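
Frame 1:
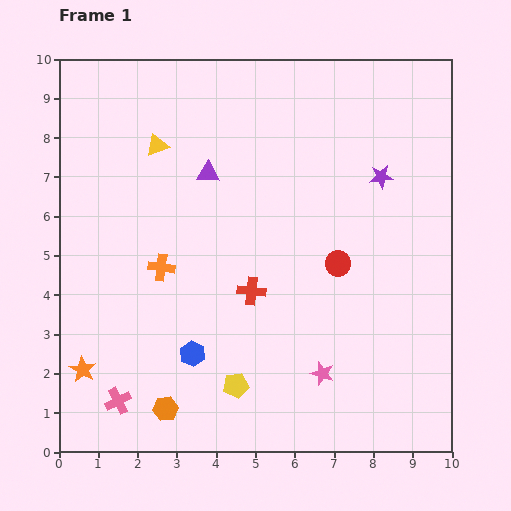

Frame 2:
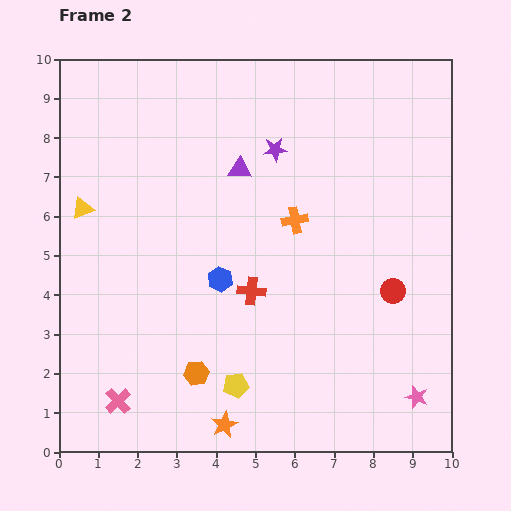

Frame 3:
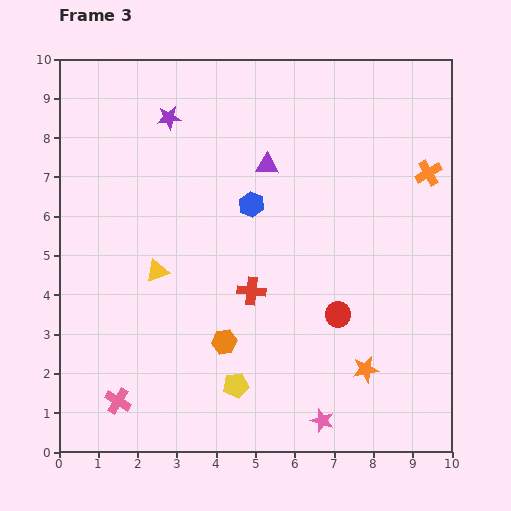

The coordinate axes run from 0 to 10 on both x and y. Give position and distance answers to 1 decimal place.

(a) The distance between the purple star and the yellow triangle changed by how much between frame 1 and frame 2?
-0.7

Distance in frame 1: 5.8. Distance in frame 2: 5.1.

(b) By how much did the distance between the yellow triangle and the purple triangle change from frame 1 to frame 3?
+2.4

Distance in frame 1: 1.5. Distance in frame 3: 3.9.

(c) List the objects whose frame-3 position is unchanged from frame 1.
the red cross, the yellow pentagon, the pink cross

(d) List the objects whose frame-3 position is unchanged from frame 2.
the red cross, the yellow pentagon, the pink cross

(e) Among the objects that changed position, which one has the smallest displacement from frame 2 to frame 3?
the purple triangle

(moved 0.7)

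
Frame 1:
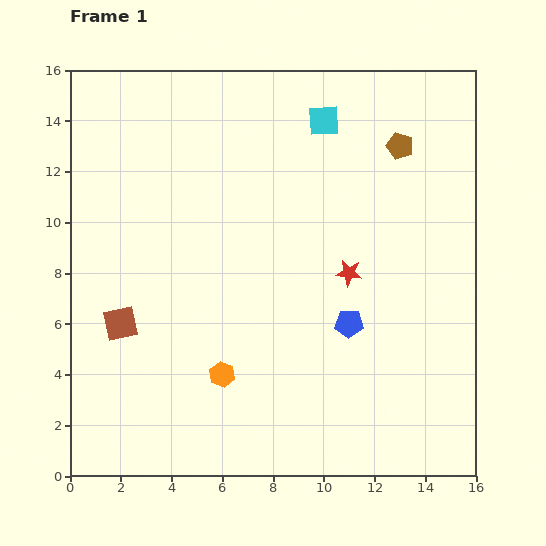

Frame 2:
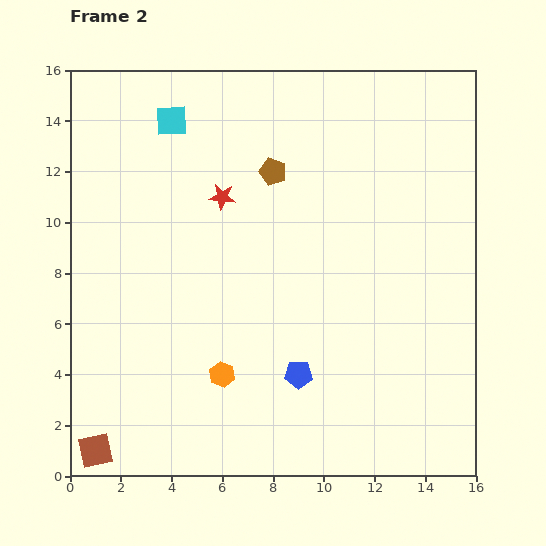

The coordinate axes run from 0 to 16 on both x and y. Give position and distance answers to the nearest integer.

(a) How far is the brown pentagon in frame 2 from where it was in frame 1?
5

The brown pentagon moved from (13, 13) to (8, 12), a distance of √(5² + 1²) ≈ 5.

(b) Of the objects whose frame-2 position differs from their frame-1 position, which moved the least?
the blue pentagon

(moved 3)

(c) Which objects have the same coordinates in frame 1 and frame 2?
the orange hexagon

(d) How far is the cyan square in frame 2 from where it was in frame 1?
6

The cyan square moved from (10, 14) to (4, 14), a distance of √(6² + 0²) ≈ 6.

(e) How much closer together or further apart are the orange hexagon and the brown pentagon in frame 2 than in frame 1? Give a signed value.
-3

Distance in frame 1: 11. Distance in frame 2: 8.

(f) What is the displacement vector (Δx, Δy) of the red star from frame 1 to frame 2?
(-5, 3)

The red star was at (11, 8) in frame 1 and (6, 11) in frame 2.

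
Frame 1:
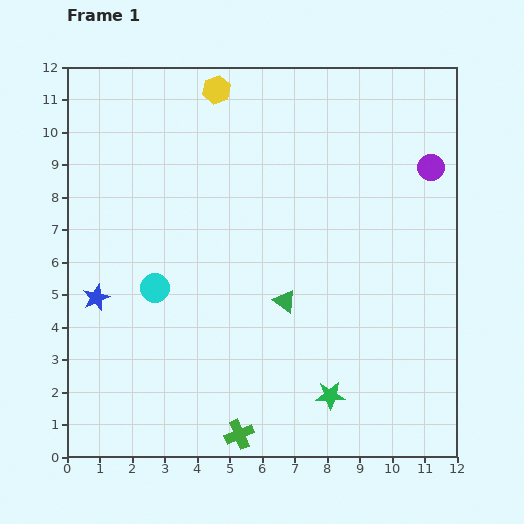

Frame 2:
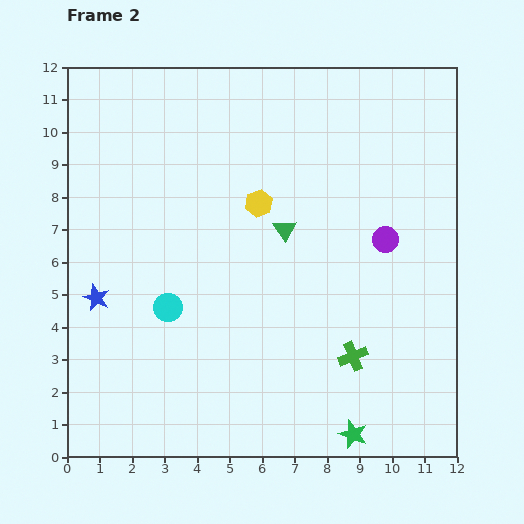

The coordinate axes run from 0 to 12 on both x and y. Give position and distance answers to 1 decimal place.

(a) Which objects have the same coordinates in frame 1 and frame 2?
the blue star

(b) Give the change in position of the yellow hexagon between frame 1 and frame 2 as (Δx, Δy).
(1.3, -3.5)

The yellow hexagon was at (4.6, 11.3) in frame 1 and (5.9, 7.8) in frame 2.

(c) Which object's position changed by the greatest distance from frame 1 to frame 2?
the green cross

(moved 4.2; next 3.7)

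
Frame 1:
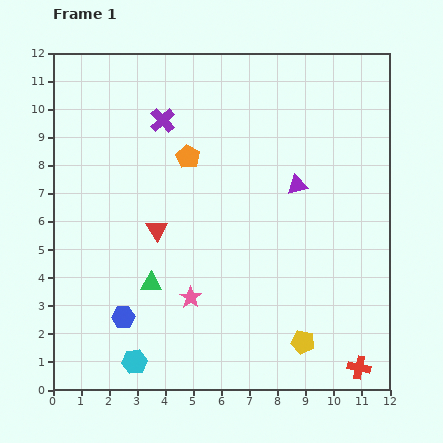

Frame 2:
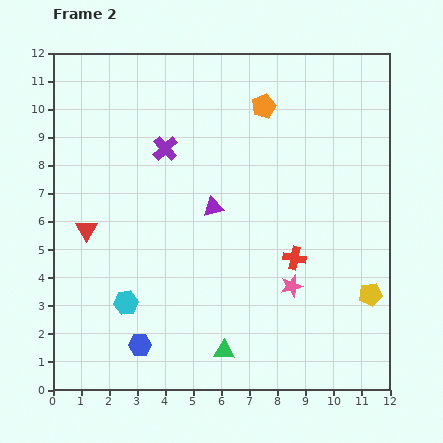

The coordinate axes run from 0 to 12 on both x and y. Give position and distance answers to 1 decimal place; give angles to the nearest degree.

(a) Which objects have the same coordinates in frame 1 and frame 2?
none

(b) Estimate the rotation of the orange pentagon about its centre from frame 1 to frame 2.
17° clockwise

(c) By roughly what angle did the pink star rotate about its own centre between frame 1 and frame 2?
22° clockwise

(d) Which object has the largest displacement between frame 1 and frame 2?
the red cross

(moved 4.5; next 3.6)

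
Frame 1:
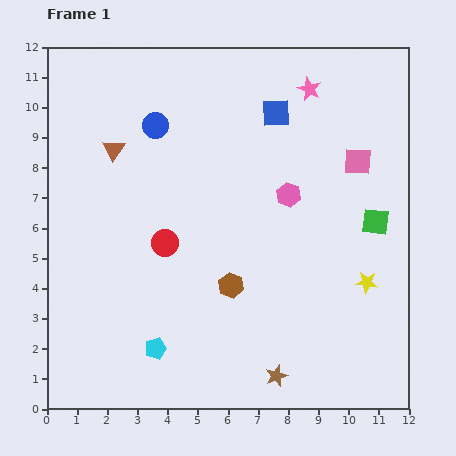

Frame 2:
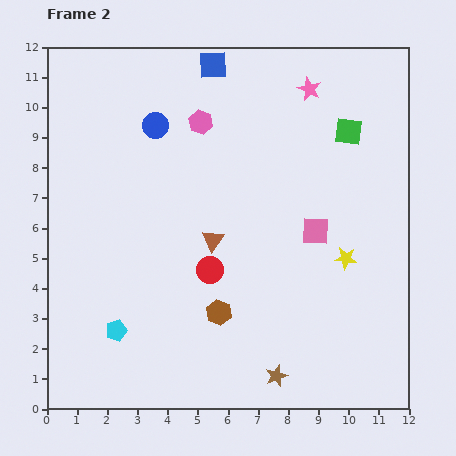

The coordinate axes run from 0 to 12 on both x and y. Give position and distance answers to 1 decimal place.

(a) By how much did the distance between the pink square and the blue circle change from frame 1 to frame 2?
-0.4

Distance in frame 1: 6.8. Distance in frame 2: 6.4.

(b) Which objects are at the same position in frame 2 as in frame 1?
the brown star, the pink star, the blue circle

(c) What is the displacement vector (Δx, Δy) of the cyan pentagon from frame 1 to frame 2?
(-1.3, 0.6)

The cyan pentagon was at (3.6, 2.0) in frame 1 and (2.3, 2.6) in frame 2.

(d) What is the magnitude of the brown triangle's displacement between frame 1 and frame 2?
4.5

The brown triangle moved from (2.2, 8.6) to (5.5, 5.6), a distance of √(3.3² + 3.0²) ≈ 4.5.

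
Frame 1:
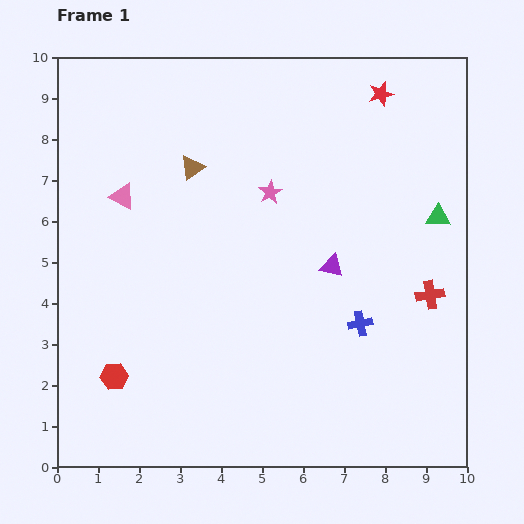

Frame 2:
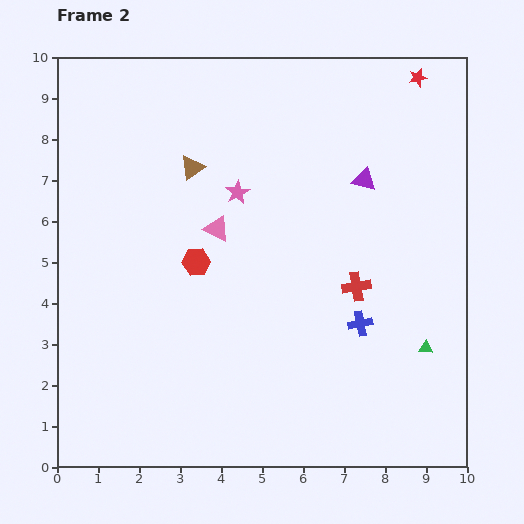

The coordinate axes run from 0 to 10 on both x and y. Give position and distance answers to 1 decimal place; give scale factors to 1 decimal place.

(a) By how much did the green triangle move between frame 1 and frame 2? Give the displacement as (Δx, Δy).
(-0.3, -3.2)

The green triangle was at (9.3, 6.1) in frame 1 and (9.0, 2.9) in frame 2.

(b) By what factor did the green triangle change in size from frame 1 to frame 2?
0.6×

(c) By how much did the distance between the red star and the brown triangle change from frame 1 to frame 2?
+1.0

Distance in frame 1: 4.9. Distance in frame 2: 5.9.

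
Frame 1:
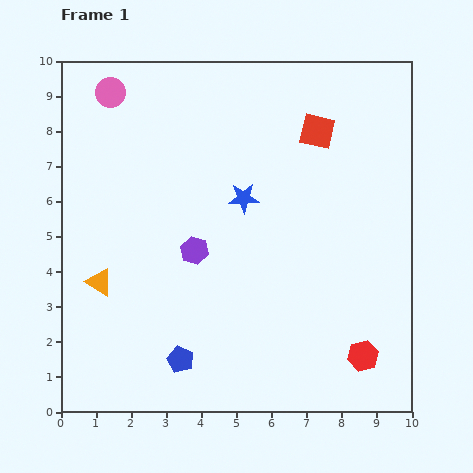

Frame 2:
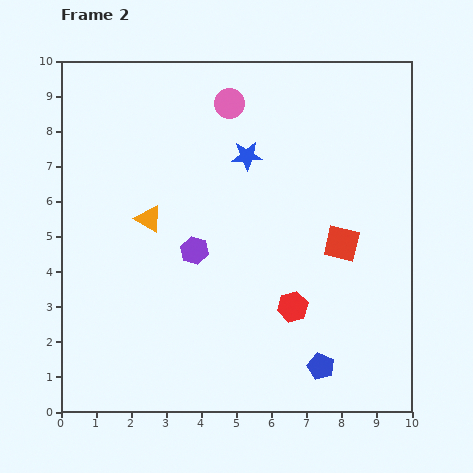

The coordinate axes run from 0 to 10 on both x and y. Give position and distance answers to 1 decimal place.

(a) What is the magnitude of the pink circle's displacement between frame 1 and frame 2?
3.4

The pink circle moved from (1.4, 9.1) to (4.8, 8.8), a distance of √(3.4² + 0.3²) ≈ 3.4.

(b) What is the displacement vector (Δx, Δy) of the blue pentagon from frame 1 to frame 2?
(4.0, -0.2)

The blue pentagon was at (3.4, 1.5) in frame 1 and (7.4, 1.3) in frame 2.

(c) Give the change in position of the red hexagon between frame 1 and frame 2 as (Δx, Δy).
(-2.0, 1.4)

The red hexagon was at (8.6, 1.6) in frame 1 and (6.6, 3.0) in frame 2.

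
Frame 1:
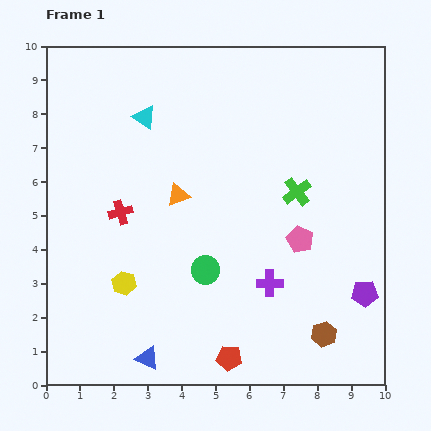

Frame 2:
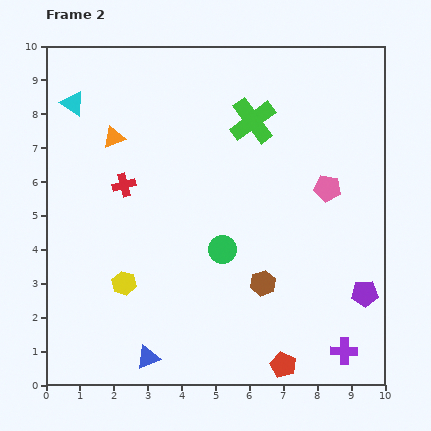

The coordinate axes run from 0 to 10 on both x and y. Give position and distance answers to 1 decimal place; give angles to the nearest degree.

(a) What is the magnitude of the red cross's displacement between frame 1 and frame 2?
0.8

The red cross moved from (2.2, 5.1) to (2.3, 5.9), a distance of √(0.1² + 0.8²) ≈ 0.8.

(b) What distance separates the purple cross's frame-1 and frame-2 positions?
3.0

The purple cross moved from (6.6, 3.0) to (8.8, 1.0), a distance of √(2.2² + 2.0²) ≈ 3.0.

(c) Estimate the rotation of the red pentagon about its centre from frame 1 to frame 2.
19° clockwise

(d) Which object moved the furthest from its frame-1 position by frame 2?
the purple cross

(moved 3.0; next 2.5)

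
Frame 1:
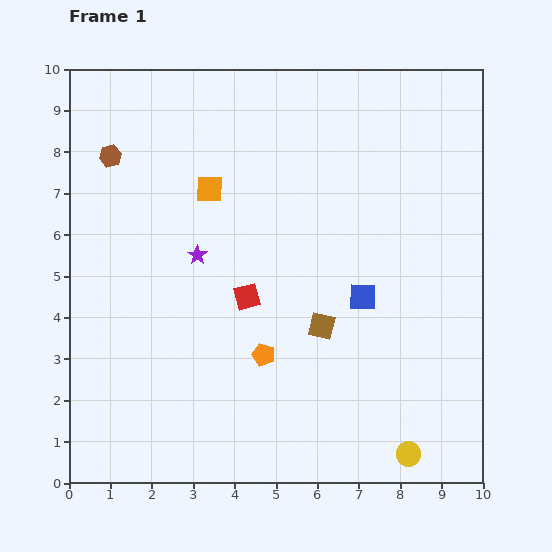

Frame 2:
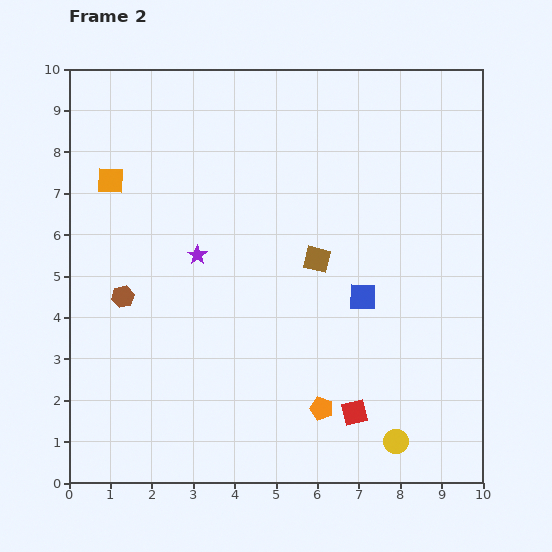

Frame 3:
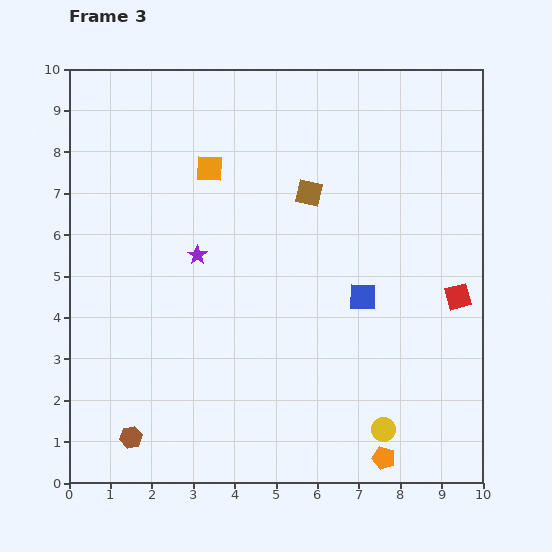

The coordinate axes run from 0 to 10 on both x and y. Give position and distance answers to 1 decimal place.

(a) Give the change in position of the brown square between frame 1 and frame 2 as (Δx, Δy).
(-0.1, 1.6)

The brown square was at (6.1, 3.8) in frame 1 and (6.0, 5.4) in frame 2.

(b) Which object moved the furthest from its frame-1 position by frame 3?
the brown hexagon

(moved 6.8; next 5.1)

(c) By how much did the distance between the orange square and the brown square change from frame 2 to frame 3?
-2.8

Distance in frame 2: 5.3. Distance in frame 3: 2.5.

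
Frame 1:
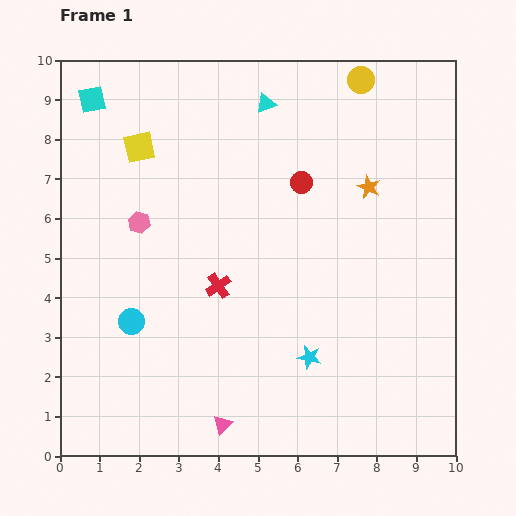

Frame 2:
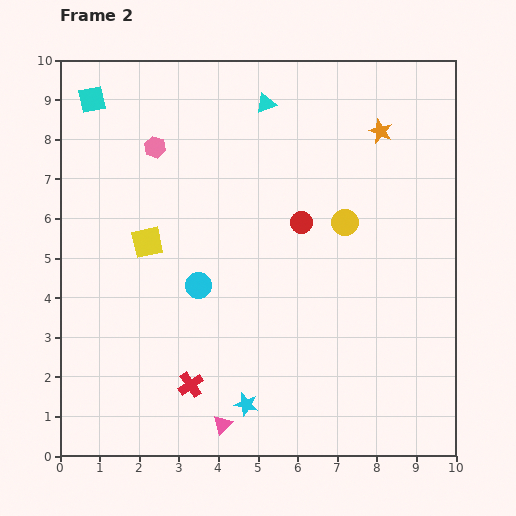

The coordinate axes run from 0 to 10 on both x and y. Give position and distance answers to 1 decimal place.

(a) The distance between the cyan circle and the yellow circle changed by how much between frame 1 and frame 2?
-4.4

Distance in frame 1: 8.4. Distance in frame 2: 4.0.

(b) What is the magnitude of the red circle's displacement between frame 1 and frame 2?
1.0

The red circle moved from (6.1, 6.9) to (6.1, 5.9), a distance of √(0.0² + 1.0²) ≈ 1.0.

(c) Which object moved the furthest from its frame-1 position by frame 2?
the yellow circle

(moved 3.6; next 2.6)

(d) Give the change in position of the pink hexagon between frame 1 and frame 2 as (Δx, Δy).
(0.4, 1.9)

The pink hexagon was at (2.0, 5.9) in frame 1 and (2.4, 7.8) in frame 2.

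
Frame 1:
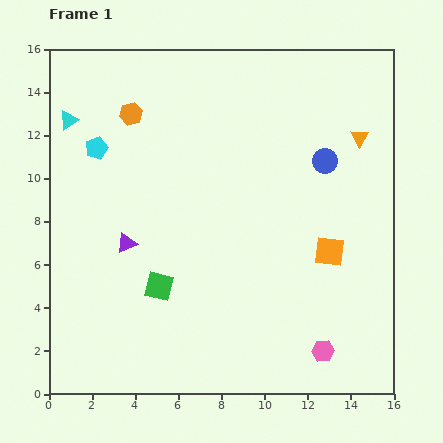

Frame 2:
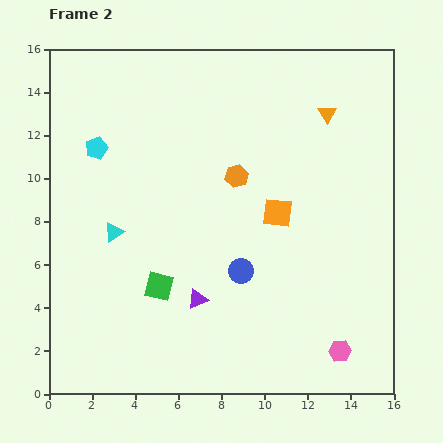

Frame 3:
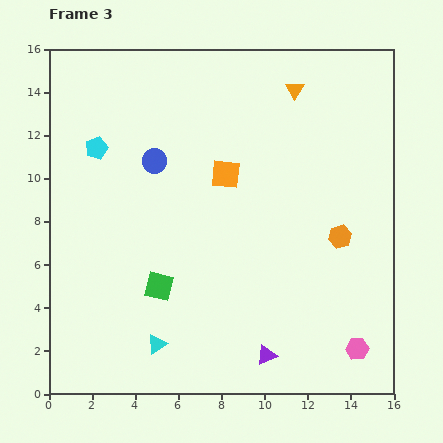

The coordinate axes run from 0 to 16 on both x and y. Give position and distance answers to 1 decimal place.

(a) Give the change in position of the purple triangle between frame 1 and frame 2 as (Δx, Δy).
(3.3, -2.6)

The purple triangle was at (3.6, 7.0) in frame 1 and (6.9, 4.4) in frame 2.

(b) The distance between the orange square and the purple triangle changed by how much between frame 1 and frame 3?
-0.8

Distance in frame 1: 9.4. Distance in frame 3: 8.6.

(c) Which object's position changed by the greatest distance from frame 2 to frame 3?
the blue circle

(moved 6.5; next 5.6)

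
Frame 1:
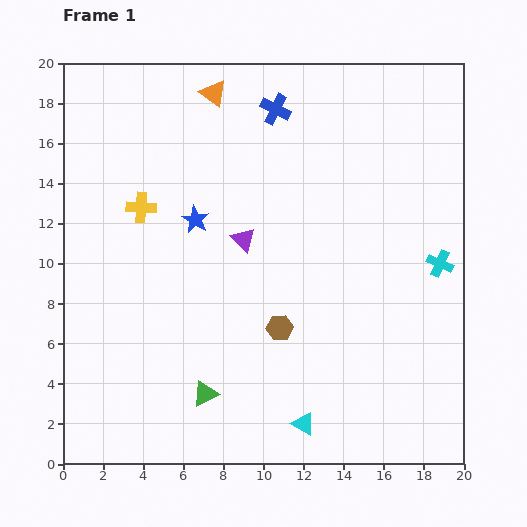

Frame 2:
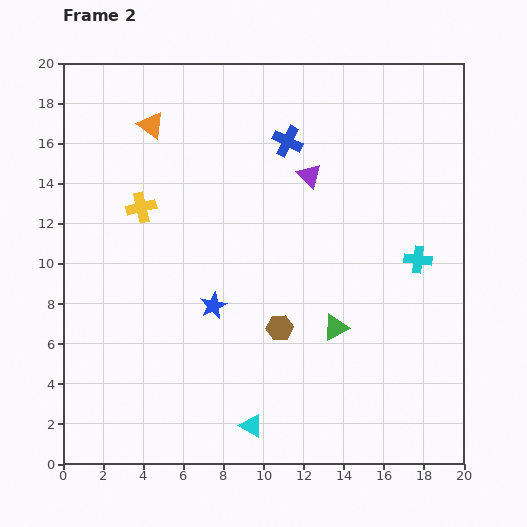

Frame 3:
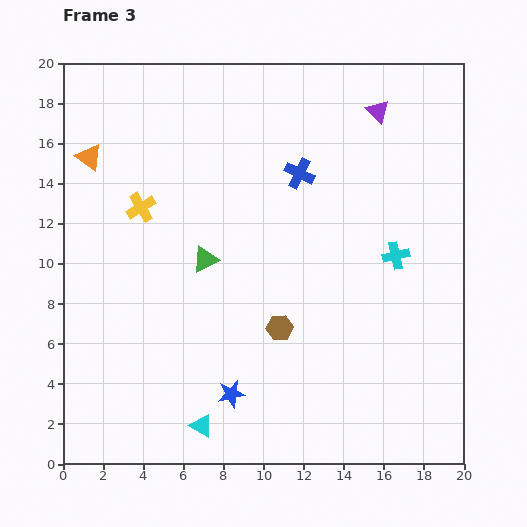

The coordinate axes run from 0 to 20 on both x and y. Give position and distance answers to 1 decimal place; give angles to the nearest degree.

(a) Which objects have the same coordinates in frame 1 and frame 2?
the yellow cross, the brown hexagon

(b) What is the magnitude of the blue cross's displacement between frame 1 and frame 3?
3.4

The blue cross moved from (10.6, 17.7) to (11.8, 14.5), a distance of √(1.2² + 3.2²) ≈ 3.4.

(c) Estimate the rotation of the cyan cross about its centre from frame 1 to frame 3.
37° counter-clockwise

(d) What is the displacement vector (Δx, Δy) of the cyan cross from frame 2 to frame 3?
(-1.1, 0.2)

The cyan cross was at (17.7, 10.2) in frame 2 and (16.6, 10.4) in frame 3.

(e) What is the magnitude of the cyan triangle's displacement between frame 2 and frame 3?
2.5

The cyan triangle moved from (9.4, 1.9) to (6.9, 1.9), a distance of √(2.5² + 0.0²) ≈ 2.5.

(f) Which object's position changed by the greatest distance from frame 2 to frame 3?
the green triangle

(moved 7.3; next 4.7)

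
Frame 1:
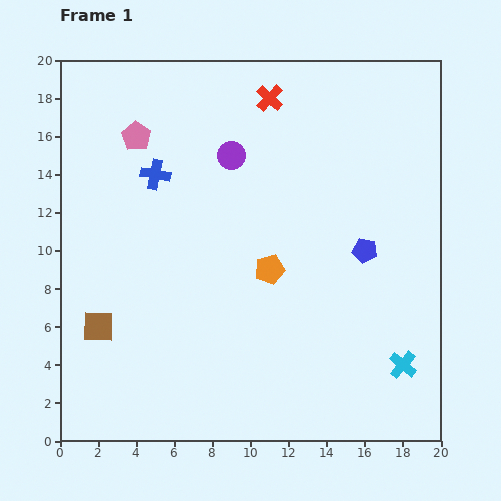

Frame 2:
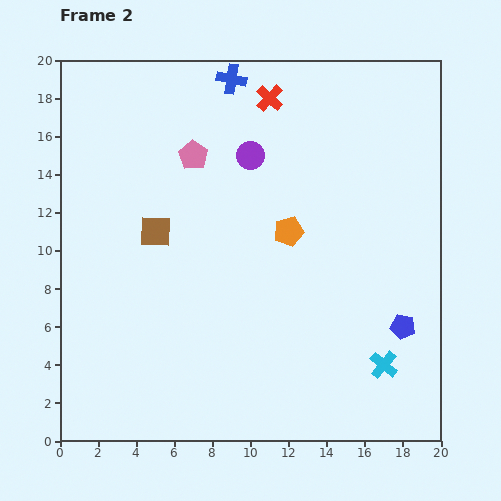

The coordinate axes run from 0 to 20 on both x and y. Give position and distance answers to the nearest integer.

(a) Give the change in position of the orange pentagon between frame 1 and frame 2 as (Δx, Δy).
(1, 2)

The orange pentagon was at (11, 9) in frame 1 and (12, 11) in frame 2.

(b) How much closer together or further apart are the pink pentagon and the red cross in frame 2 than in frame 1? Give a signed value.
-2

Distance in frame 1: 7. Distance in frame 2: 5.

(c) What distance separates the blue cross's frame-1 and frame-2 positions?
6

The blue cross moved from (5, 14) to (9, 19), a distance of √(4² + 5²) ≈ 6.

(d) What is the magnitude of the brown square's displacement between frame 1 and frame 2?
6

The brown square moved from (2, 6) to (5, 11), a distance of √(3² + 5²) ≈ 6.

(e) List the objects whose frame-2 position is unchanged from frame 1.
the red cross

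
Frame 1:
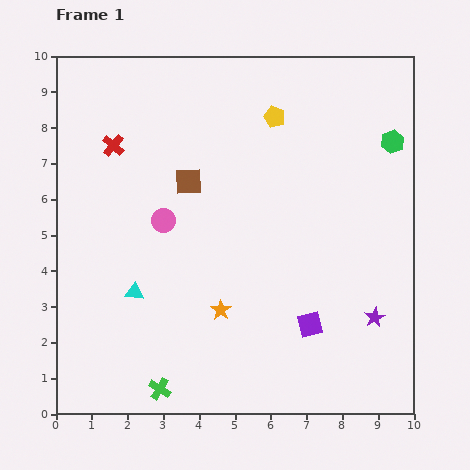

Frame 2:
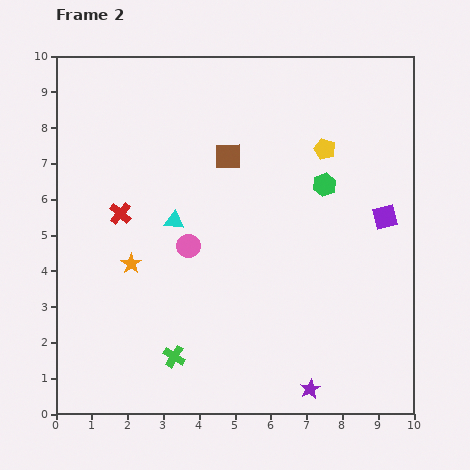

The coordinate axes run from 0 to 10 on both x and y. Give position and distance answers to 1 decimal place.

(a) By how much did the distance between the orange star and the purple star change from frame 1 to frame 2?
+1.8

Distance in frame 1: 4.3. Distance in frame 2: 6.1.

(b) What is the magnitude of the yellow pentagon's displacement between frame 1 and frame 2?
1.7

The yellow pentagon moved from (6.1, 8.3) to (7.5, 7.4), a distance of √(1.4² + 0.9²) ≈ 1.7.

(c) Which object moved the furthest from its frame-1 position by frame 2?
the purple square

(moved 3.7; next 2.8)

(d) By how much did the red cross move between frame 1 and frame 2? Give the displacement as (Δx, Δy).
(0.2, -1.9)

The red cross was at (1.6, 7.5) in frame 1 and (1.8, 5.6) in frame 2.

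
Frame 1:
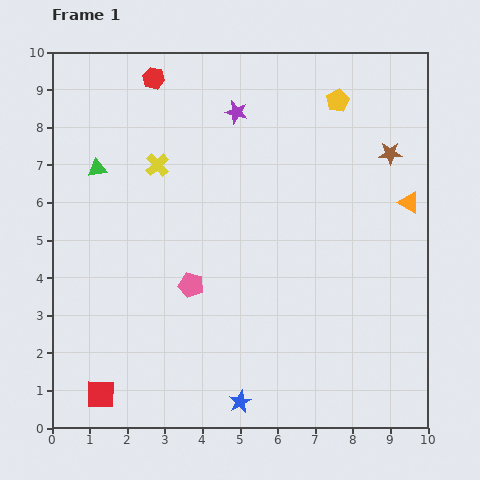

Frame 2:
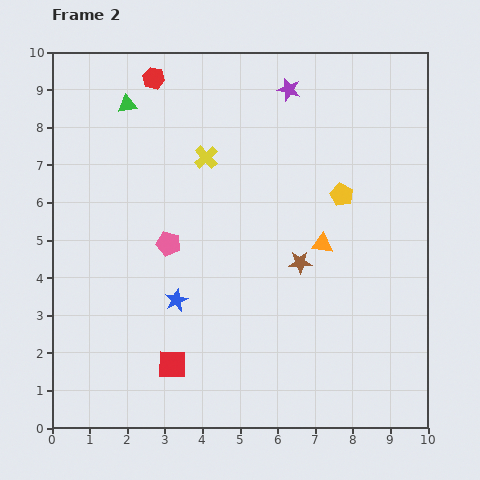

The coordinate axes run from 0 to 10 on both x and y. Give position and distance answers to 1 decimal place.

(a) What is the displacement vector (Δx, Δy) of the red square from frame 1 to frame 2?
(1.9, 0.8)

The red square was at (1.3, 0.9) in frame 1 and (3.2, 1.7) in frame 2.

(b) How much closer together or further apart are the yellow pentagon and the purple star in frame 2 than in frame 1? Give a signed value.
+0.4

Distance in frame 1: 2.7. Distance in frame 2: 3.1.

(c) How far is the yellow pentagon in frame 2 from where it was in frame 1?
2.5

The yellow pentagon moved from (7.6, 8.7) to (7.7, 6.2), a distance of √(0.1² + 2.5²) ≈ 2.5.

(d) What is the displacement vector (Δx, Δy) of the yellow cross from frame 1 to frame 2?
(1.3, 0.2)

The yellow cross was at (2.8, 7.0) in frame 1 and (4.1, 7.2) in frame 2.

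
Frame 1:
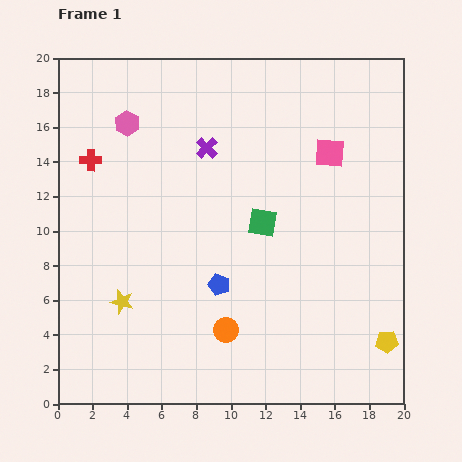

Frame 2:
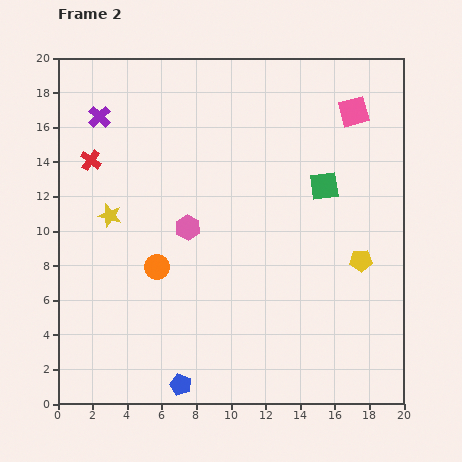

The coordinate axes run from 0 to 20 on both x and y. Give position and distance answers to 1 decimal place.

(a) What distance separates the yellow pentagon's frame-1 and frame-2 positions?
4.9

The yellow pentagon moved from (19.0, 3.6) to (17.5, 8.3), a distance of √(1.5² + 4.7²) ≈ 4.9.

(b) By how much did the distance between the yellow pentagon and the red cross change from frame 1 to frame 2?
-3.5

Distance in frame 1: 20.1. Distance in frame 2: 16.6.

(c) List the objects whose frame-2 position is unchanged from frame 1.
the red cross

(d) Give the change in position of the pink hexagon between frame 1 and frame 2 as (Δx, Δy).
(3.5, -6.0)

The pink hexagon was at (4.0, 16.2) in frame 1 and (7.5, 10.2) in frame 2.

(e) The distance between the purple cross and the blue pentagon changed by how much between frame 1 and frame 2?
+8.3

Distance in frame 1: 7.9. Distance in frame 2: 16.2.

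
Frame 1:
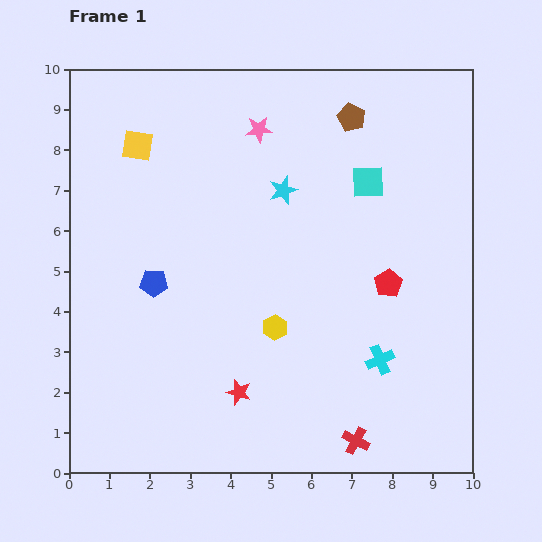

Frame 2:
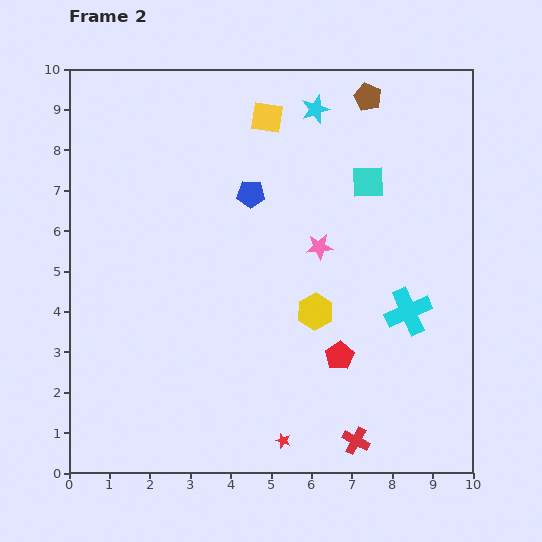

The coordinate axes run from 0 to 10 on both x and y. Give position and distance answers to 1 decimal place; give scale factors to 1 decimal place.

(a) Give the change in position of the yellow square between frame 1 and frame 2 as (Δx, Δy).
(3.2, 0.7)

The yellow square was at (1.7, 8.1) in frame 1 and (4.9, 8.8) in frame 2.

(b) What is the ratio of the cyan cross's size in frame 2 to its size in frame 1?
1.6×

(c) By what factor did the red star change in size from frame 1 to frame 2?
0.6×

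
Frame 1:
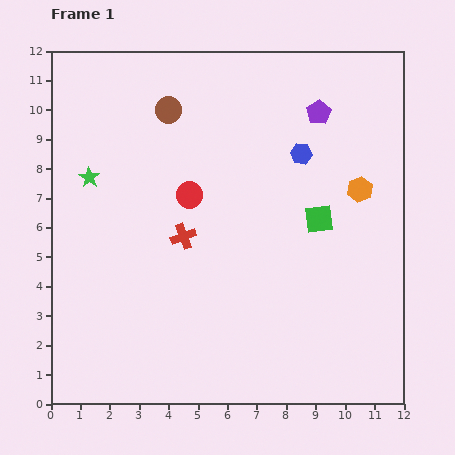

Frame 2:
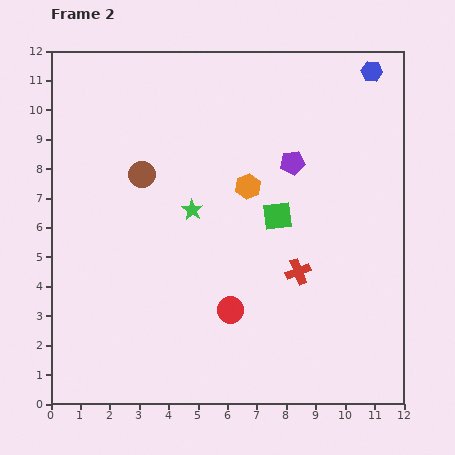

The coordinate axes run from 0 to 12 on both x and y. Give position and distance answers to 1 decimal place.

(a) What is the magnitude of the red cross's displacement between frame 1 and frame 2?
4.1

The red cross moved from (4.5, 5.7) to (8.4, 4.5), a distance of √(3.9² + 1.2²) ≈ 4.1.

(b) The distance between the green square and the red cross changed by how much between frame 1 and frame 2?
-2.6

Distance in frame 1: 4.6. Distance in frame 2: 2.0.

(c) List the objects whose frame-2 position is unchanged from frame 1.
none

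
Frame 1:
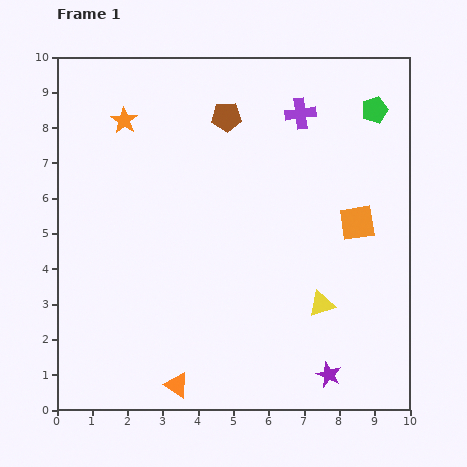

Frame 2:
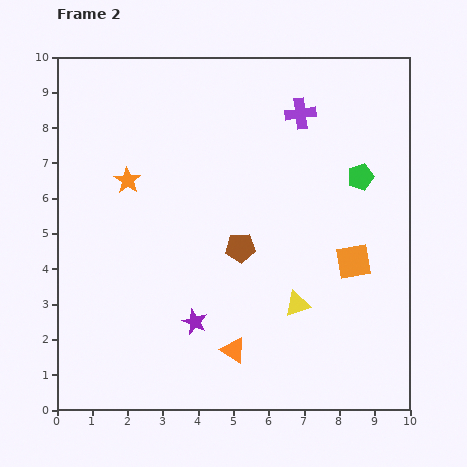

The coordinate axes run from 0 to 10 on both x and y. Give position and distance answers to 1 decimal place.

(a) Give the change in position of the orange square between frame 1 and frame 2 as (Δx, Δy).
(-0.1, -1.1)

The orange square was at (8.5, 5.3) in frame 1 and (8.4, 4.2) in frame 2.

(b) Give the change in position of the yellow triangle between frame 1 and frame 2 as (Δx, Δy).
(-0.7, 0.0)

The yellow triangle was at (7.5, 3.0) in frame 1 and (6.8, 3.0) in frame 2.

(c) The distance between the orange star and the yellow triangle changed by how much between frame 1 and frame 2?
-1.7

Distance in frame 1: 7.6. Distance in frame 2: 5.9.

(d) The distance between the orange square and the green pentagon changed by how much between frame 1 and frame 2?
-0.8

Distance in frame 1: 3.2. Distance in frame 2: 2.4.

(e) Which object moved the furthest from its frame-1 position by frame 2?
the purple star

(moved 4.1; next 3.7)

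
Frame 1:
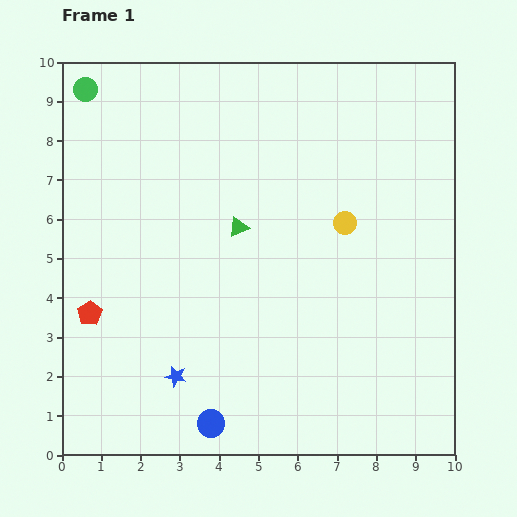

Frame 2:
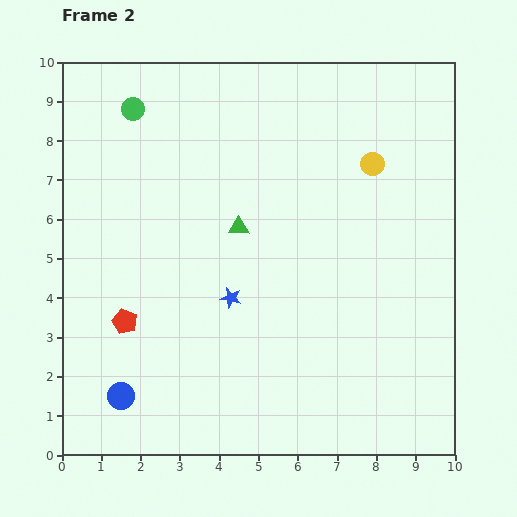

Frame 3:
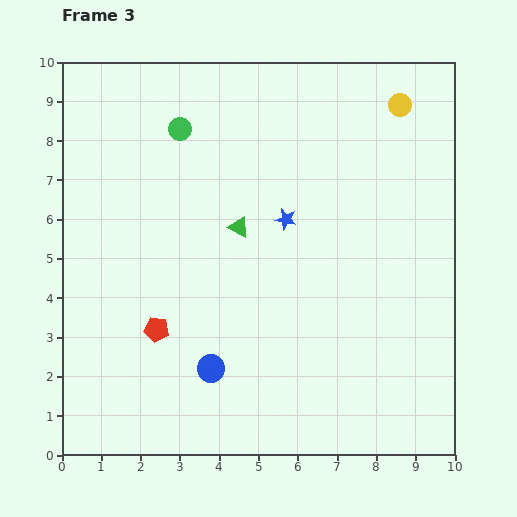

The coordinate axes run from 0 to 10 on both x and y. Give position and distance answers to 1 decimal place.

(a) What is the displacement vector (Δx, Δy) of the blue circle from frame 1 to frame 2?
(-2.3, 0.7)

The blue circle was at (3.8, 0.8) in frame 1 and (1.5, 1.5) in frame 2.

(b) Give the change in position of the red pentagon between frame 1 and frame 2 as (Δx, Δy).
(0.9, -0.2)

The red pentagon was at (0.7, 3.6) in frame 1 and (1.6, 3.4) in frame 2.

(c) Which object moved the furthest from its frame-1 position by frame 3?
the blue star

(moved 4.9; next 3.3)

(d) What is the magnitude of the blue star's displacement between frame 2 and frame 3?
2.4

The blue star moved from (4.3, 4.0) to (5.7, 6.0), a distance of √(1.4² + 2.0²) ≈ 2.4.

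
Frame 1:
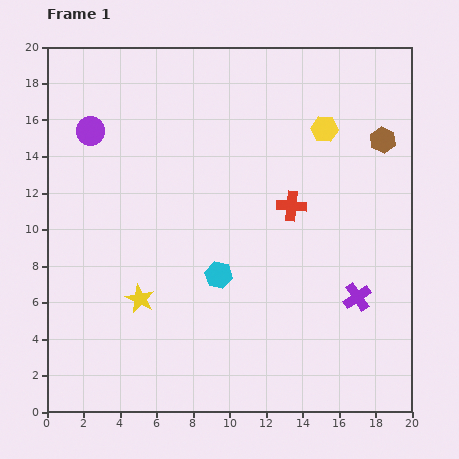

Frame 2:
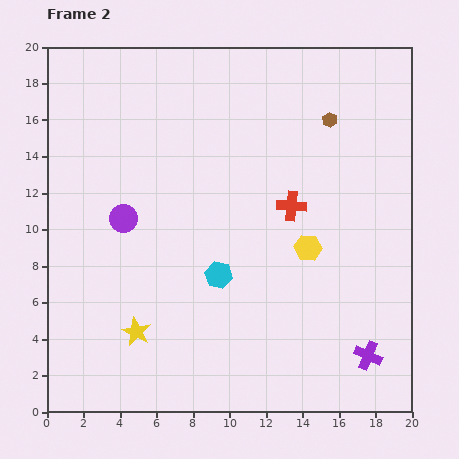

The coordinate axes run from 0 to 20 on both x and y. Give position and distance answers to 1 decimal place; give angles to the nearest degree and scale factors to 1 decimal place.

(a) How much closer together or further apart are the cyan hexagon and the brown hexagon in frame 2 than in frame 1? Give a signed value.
-1.2

Distance in frame 1: 11.7. Distance in frame 2: 10.5.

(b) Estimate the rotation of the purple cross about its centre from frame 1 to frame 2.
32° counter-clockwise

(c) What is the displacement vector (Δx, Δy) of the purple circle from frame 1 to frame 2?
(1.8, -4.8)

The purple circle was at (2.4, 15.4) in frame 1 and (4.2, 10.6) in frame 2.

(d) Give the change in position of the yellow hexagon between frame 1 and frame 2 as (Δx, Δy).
(-0.9, -6.5)

The yellow hexagon was at (15.2, 15.5) in frame 1 and (14.3, 9.0) in frame 2.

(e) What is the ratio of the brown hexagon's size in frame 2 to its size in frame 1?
0.6×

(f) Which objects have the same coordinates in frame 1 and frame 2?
the cyan hexagon, the red cross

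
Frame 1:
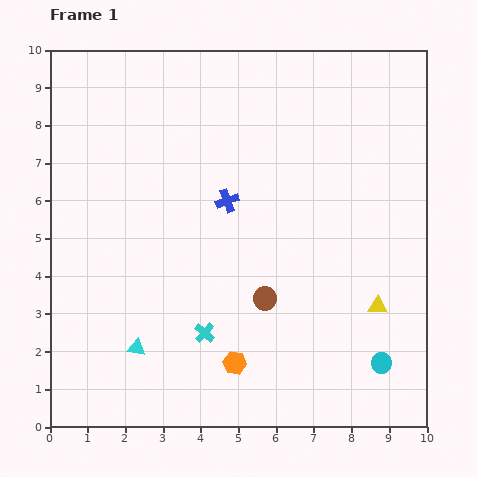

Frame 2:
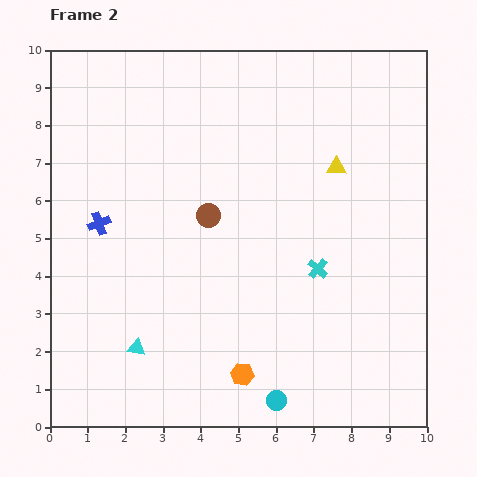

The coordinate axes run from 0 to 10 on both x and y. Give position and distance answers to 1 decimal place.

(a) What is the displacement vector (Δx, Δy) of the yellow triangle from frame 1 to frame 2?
(-1.1, 3.7)

The yellow triangle was at (8.7, 3.2) in frame 1 and (7.6, 6.9) in frame 2.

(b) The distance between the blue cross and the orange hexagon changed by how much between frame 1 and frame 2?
+1.2

Distance in frame 1: 4.3. Distance in frame 2: 5.5.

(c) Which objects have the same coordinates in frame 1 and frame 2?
the cyan triangle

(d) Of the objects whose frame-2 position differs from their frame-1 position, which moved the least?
the orange hexagon

(moved 0.4)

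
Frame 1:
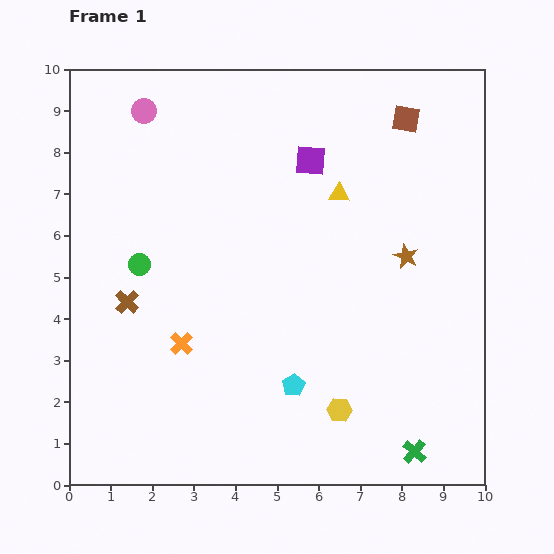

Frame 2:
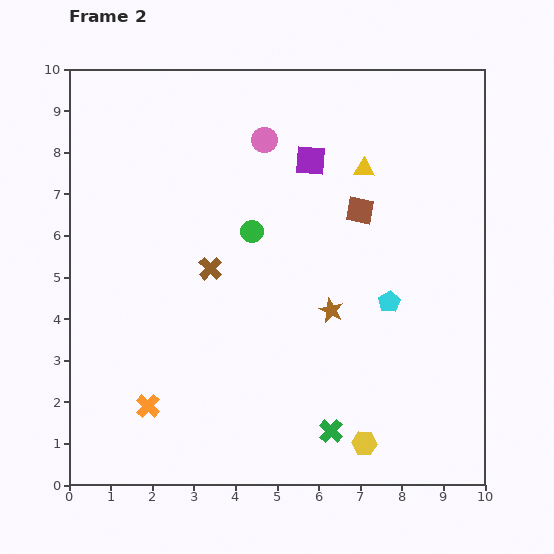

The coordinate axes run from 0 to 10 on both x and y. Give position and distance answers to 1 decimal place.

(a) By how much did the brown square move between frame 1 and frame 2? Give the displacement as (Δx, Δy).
(-1.1, -2.2)

The brown square was at (8.1, 8.8) in frame 1 and (7.0, 6.6) in frame 2.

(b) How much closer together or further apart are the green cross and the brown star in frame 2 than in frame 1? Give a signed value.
-1.8

Distance in frame 1: 4.7. Distance in frame 2: 2.9.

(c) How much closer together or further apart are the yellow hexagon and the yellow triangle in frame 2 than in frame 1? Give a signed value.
+1.4

Distance in frame 1: 5.2. Distance in frame 2: 6.6.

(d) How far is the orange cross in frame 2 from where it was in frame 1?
1.7

The orange cross moved from (2.7, 3.4) to (1.9, 1.9), a distance of √(0.8² + 1.5²) ≈ 1.7.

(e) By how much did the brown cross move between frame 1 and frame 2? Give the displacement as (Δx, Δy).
(2.0, 0.8)

The brown cross was at (1.4, 4.4) in frame 1 and (3.4, 5.2) in frame 2.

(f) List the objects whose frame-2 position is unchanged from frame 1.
the purple square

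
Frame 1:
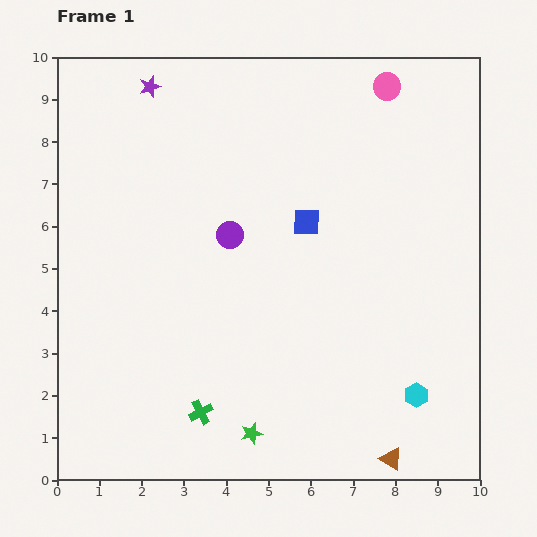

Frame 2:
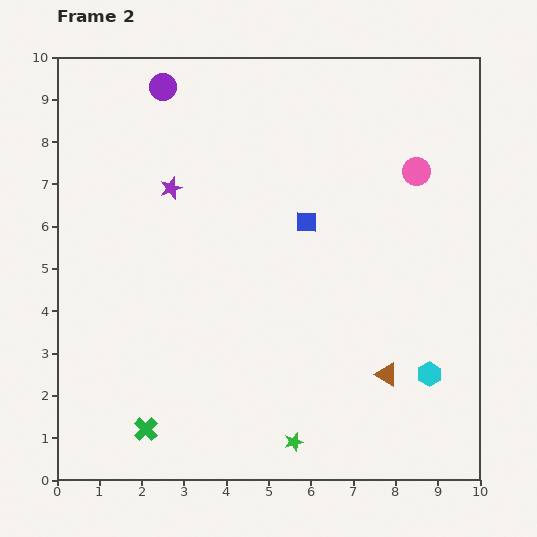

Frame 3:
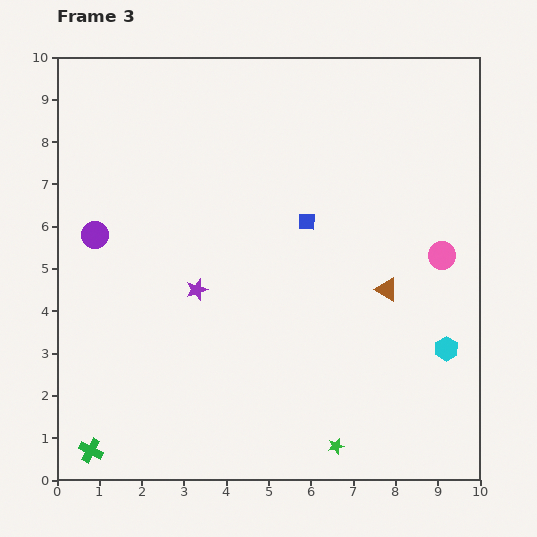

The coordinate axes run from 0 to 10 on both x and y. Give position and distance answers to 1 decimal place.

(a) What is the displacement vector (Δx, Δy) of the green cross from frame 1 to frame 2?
(-1.3, -0.4)

The green cross was at (3.4, 1.6) in frame 1 and (2.1, 1.2) in frame 2.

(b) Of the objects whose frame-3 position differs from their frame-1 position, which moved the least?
the cyan hexagon

(moved 1.3)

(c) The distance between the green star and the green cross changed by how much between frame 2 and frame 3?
+2.3

Distance in frame 2: 3.5. Distance in frame 3: 5.8.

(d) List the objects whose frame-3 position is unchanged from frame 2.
the blue square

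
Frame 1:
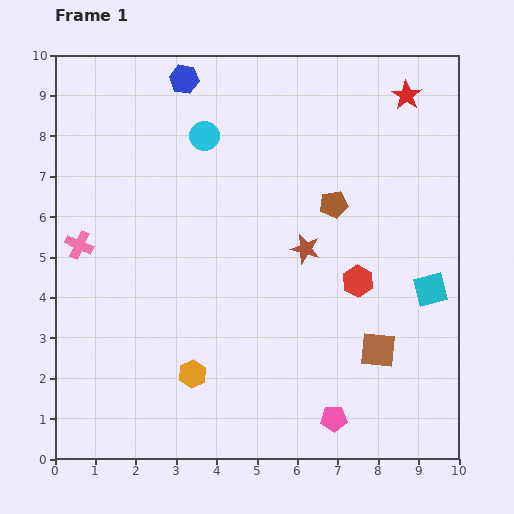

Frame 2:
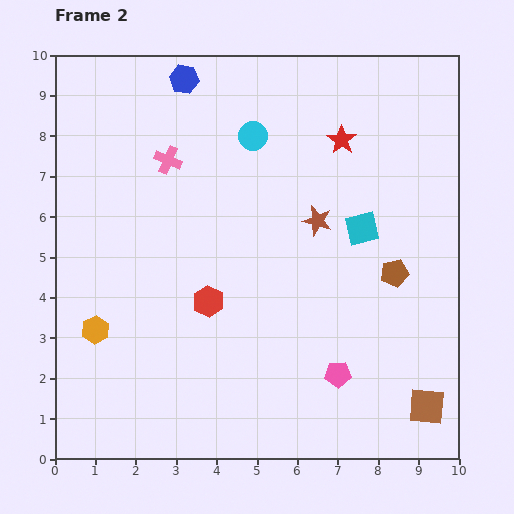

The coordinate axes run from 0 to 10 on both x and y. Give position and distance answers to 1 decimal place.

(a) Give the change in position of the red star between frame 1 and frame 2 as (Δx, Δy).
(-1.6, -1.1)

The red star was at (8.7, 9.0) in frame 1 and (7.1, 7.9) in frame 2.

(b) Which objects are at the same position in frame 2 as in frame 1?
the blue hexagon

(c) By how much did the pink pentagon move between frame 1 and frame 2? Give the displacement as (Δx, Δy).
(0.1, 1.1)

The pink pentagon was at (6.9, 1.0) in frame 1 and (7.0, 2.1) in frame 2.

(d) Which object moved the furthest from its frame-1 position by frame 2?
the red hexagon

(moved 3.7; next 3.0)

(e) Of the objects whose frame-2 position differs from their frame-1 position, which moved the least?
the brown star

(moved 0.8)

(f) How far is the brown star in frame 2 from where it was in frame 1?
0.8

The brown star moved from (6.2, 5.2) to (6.5, 5.9), a distance of √(0.3² + 0.7²) ≈ 0.8.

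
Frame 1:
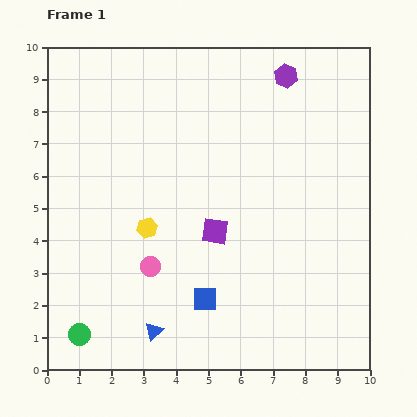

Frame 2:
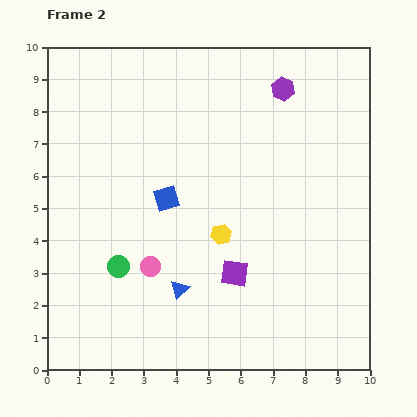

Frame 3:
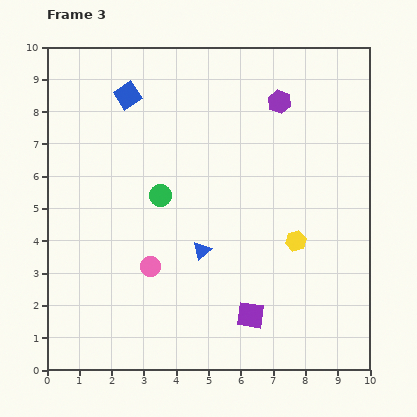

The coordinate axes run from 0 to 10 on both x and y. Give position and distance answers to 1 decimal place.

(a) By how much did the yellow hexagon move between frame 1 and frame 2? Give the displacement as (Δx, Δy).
(2.3, -0.2)

The yellow hexagon was at (3.1, 4.4) in frame 1 and (5.4, 4.2) in frame 2.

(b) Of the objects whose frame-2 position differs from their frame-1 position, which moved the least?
the purple hexagon

(moved 0.4)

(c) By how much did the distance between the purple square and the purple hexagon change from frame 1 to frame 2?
+0.6

Distance in frame 1: 5.3. Distance in frame 2: 5.9.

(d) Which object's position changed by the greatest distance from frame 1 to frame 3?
the blue square

(moved 6.7; next 5.0)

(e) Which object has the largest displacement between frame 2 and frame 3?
the blue square

(moved 3.4; next 2.6)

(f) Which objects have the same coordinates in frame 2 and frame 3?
the pink circle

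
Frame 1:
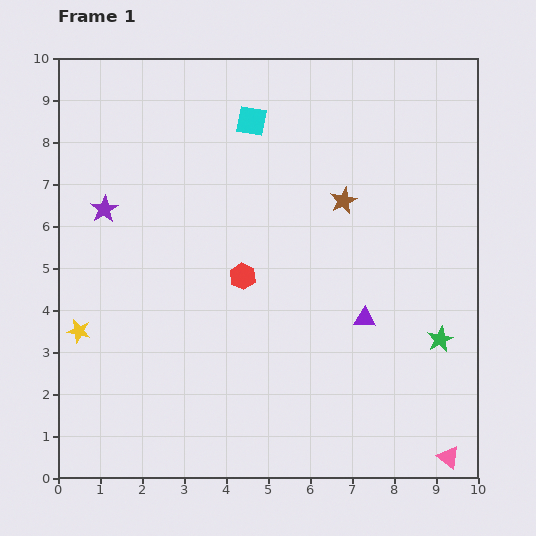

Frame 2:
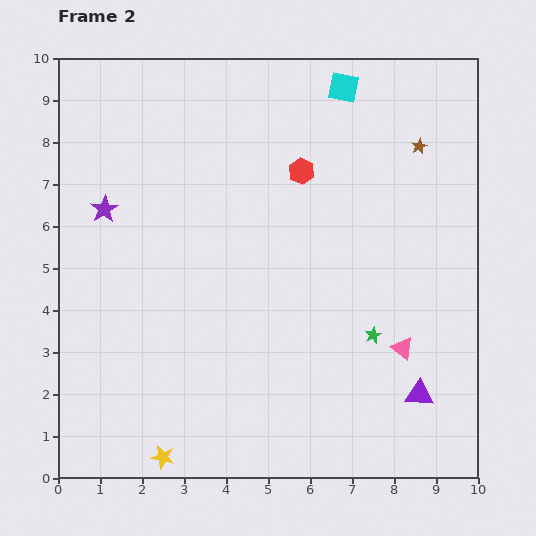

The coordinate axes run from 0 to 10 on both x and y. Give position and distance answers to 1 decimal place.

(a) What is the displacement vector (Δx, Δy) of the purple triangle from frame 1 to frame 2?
(1.3, -1.8)

The purple triangle was at (7.3, 3.8) in frame 1 and (8.6, 2.0) in frame 2.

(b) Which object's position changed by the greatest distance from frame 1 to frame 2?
the yellow star

(moved 3.6; next 2.9)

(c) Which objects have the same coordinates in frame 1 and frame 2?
the purple star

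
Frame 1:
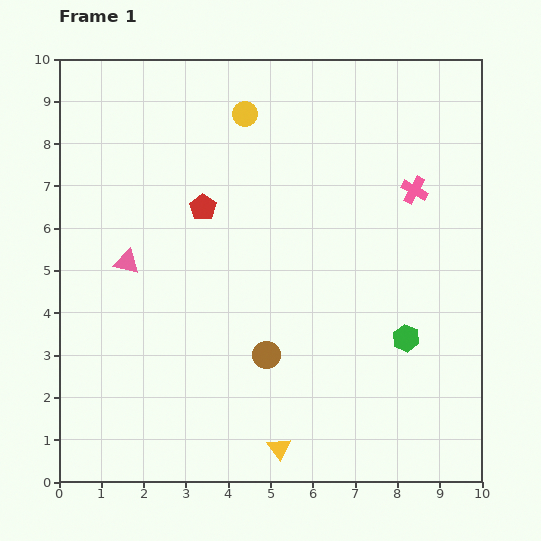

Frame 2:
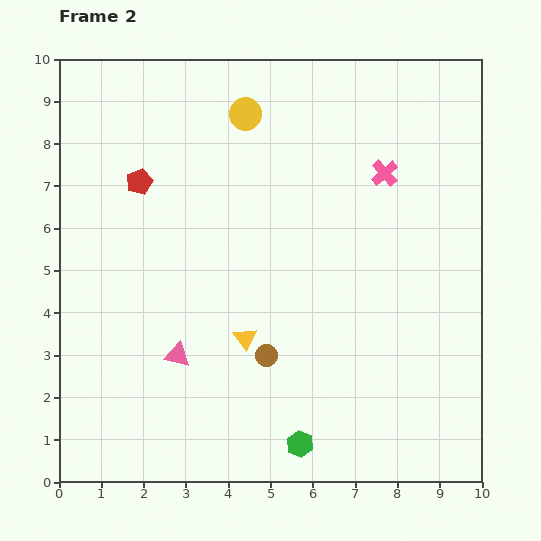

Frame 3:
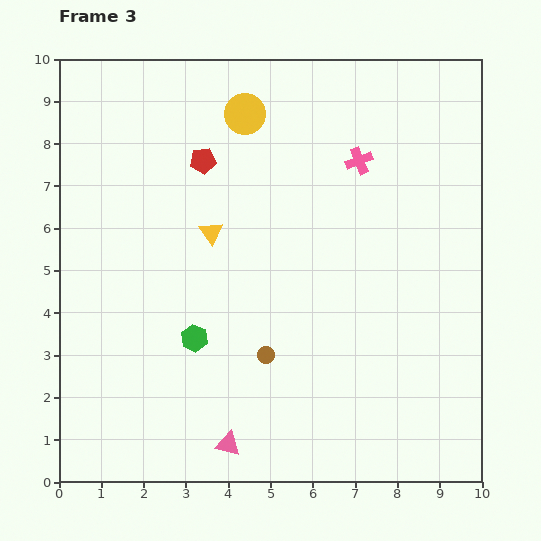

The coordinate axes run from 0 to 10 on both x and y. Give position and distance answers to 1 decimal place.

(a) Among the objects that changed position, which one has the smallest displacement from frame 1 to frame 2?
the pink cross

(moved 0.8)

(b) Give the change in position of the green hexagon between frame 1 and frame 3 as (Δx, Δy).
(-5.0, 0.0)

The green hexagon was at (8.2, 3.4) in frame 1 and (3.2, 3.4) in frame 3.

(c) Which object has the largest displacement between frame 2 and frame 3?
the green hexagon

(moved 3.5; next 2.6)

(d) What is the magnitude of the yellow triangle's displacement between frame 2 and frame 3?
2.6

The yellow triangle moved from (4.4, 3.4) to (3.6, 5.9), a distance of √(0.8² + 2.5²) ≈ 2.6.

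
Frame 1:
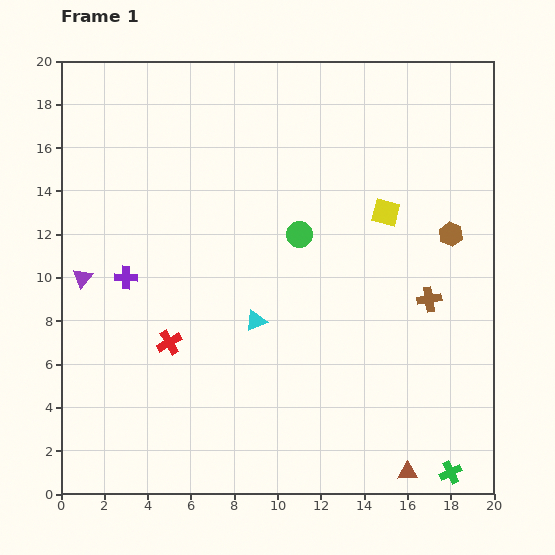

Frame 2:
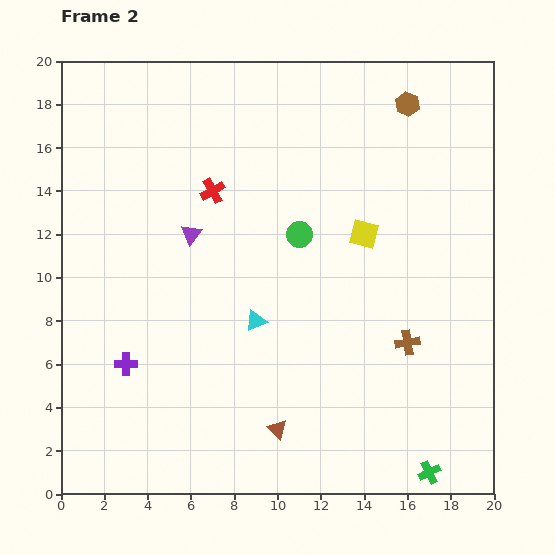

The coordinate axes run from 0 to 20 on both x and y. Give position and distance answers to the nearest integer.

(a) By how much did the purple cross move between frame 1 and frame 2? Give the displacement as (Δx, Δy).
(0, -4)

The purple cross was at (3, 10) in frame 1 and (3, 6) in frame 2.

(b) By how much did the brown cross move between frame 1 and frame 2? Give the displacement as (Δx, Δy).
(-1, -2)

The brown cross was at (17, 9) in frame 1 and (16, 7) in frame 2.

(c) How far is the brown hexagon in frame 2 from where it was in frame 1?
6

The brown hexagon moved from (18, 12) to (16, 18), a distance of √(2² + 6²) ≈ 6.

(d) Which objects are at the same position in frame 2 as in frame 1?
the green circle, the cyan triangle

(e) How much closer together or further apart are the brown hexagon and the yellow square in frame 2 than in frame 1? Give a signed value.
+3

Distance in frame 1: 3. Distance in frame 2: 6.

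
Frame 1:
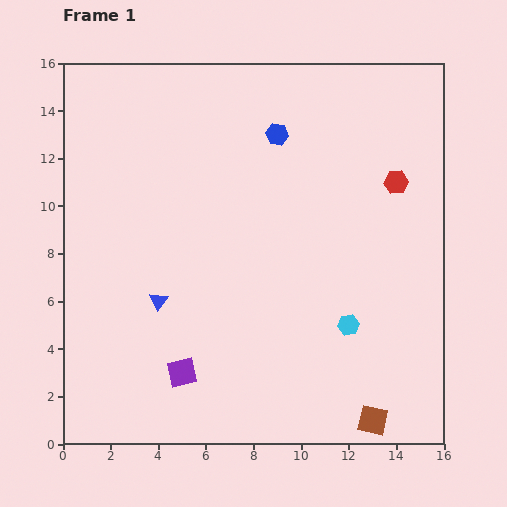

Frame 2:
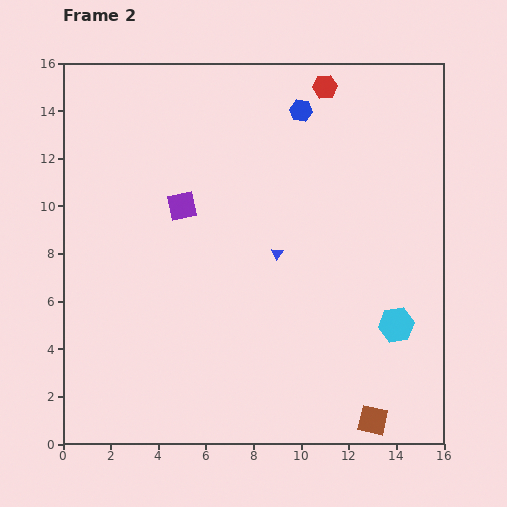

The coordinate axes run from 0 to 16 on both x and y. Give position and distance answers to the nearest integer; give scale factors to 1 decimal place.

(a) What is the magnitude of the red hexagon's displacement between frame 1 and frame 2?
5

The red hexagon moved from (14, 11) to (11, 15), a distance of √(3² + 4²) ≈ 5.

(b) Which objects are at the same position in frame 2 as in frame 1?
the brown square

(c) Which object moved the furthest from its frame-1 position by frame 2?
the purple square

(moved 7; next 5)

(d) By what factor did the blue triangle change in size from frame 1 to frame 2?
0.6×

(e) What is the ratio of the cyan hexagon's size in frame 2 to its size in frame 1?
1.6×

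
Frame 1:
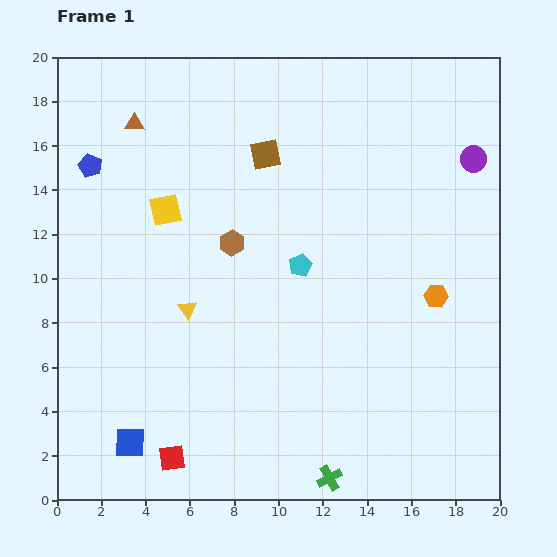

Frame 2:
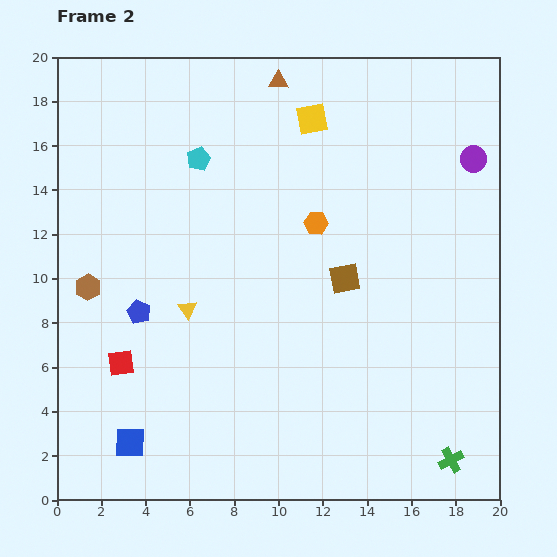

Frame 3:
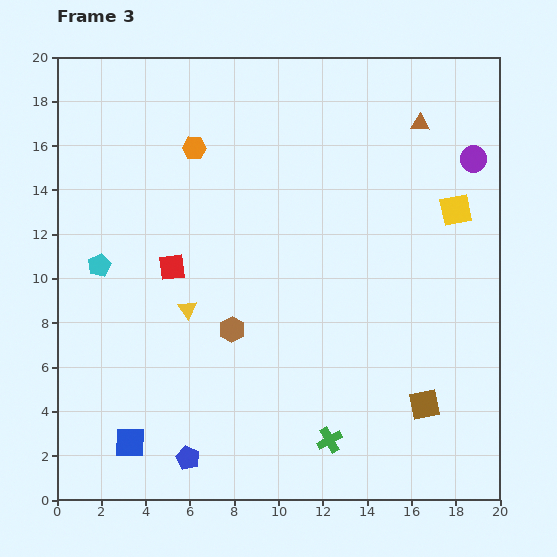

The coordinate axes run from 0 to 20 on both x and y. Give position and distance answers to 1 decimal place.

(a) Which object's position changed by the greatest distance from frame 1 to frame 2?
the yellow square

(moved 7.8; next 7.0)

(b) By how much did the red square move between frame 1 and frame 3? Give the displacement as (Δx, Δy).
(0.0, 8.6)

The red square was at (5.2, 1.9) in frame 1 and (5.2, 10.5) in frame 3.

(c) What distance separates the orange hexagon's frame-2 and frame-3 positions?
6.5

The orange hexagon moved from (11.7, 12.5) to (6.2, 15.9), a distance of √(5.5² + 3.4²) ≈ 6.5.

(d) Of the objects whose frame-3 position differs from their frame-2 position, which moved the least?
the red square

(moved 4.9)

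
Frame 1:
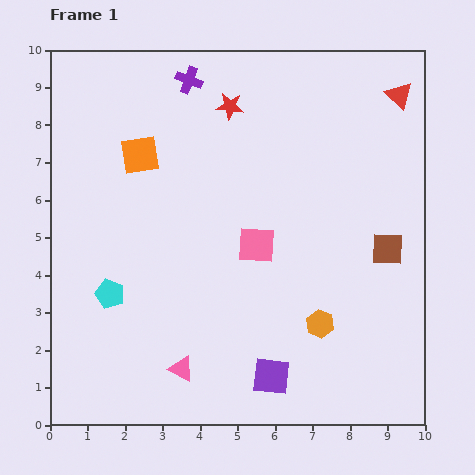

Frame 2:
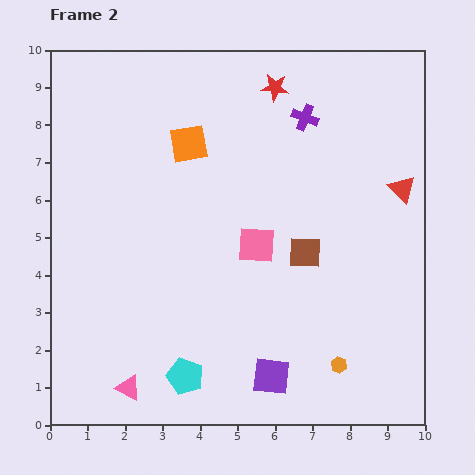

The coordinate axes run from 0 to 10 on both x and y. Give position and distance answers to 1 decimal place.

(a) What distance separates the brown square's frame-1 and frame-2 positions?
2.2

The brown square moved from (9.0, 4.7) to (6.8, 4.6), a distance of √(2.2² + 0.1²) ≈ 2.2.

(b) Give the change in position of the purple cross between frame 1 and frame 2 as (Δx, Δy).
(3.1, -1.0)

The purple cross was at (3.7, 9.2) in frame 1 and (6.8, 8.2) in frame 2.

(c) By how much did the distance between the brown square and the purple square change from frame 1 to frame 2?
-1.2

Distance in frame 1: 4.6. Distance in frame 2: 3.4.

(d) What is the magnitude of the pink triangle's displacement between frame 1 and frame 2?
1.5

The pink triangle moved from (3.5, 1.5) to (2.1, 1.0), a distance of √(1.4² + 0.5²) ≈ 1.5.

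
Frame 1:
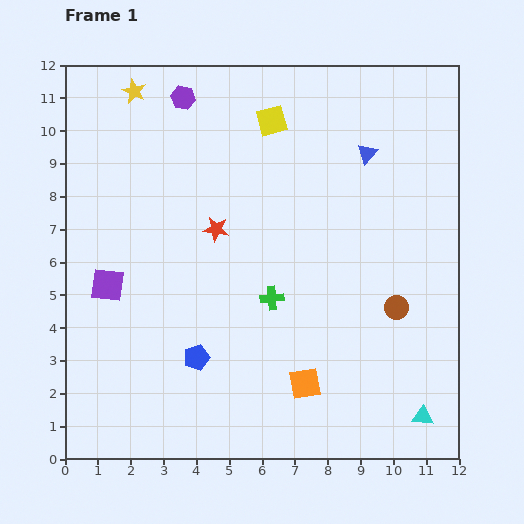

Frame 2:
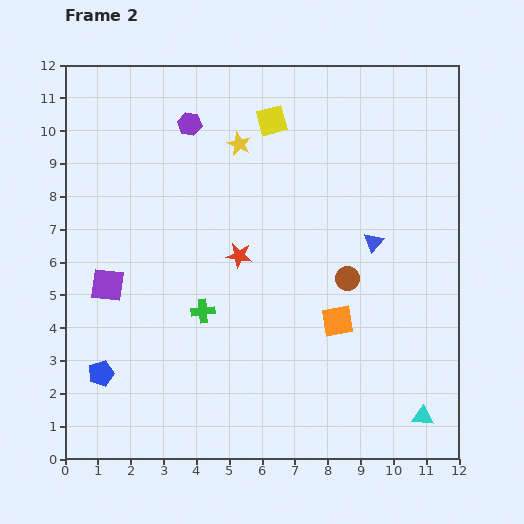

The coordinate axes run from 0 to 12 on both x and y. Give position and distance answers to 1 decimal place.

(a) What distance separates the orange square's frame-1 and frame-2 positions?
2.1

The orange square moved from (7.3, 2.3) to (8.3, 4.2), a distance of √(1.0² + 1.9²) ≈ 2.1.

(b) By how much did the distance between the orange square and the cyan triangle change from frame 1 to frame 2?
+0.2

Distance in frame 1: 3.7. Distance in frame 2: 3.9.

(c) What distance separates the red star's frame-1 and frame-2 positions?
1.1

The red star moved from (4.6, 7.0) to (5.3, 6.2), a distance of √(0.7² + 0.8²) ≈ 1.1.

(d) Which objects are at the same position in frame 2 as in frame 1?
the cyan triangle, the yellow square, the purple square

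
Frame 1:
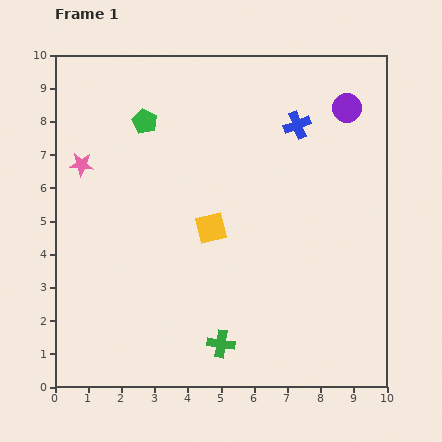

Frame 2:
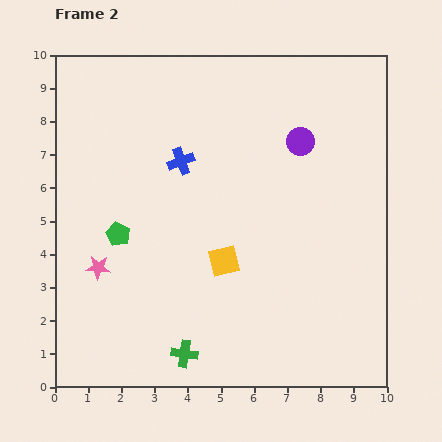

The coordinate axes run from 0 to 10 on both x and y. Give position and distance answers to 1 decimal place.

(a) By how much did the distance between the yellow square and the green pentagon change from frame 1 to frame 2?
-0.5

Distance in frame 1: 3.8. Distance in frame 2: 3.3.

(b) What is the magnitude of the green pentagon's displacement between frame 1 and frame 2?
3.5

The green pentagon moved from (2.7, 8.0) to (1.9, 4.6), a distance of √(0.8² + 3.4²) ≈ 3.5.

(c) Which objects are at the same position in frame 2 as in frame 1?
none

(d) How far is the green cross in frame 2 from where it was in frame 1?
1.1

The green cross moved from (5.0, 1.3) to (3.9, 1.0), a distance of √(1.1² + 0.3²) ≈ 1.1.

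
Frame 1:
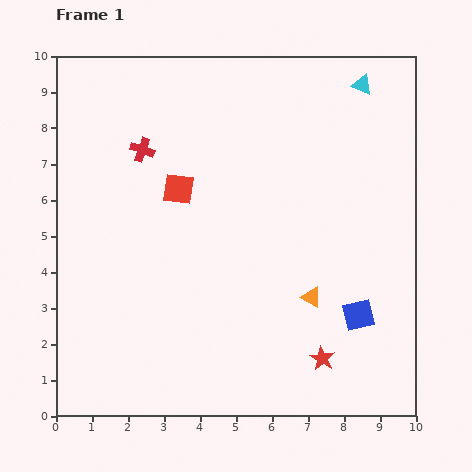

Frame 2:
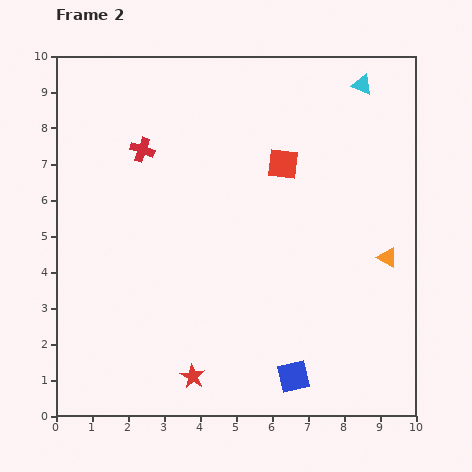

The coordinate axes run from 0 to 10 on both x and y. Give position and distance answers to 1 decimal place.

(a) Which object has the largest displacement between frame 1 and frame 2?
the red star

(moved 3.6; next 3.0)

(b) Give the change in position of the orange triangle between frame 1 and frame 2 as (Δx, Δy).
(2.1, 1.1)

The orange triangle was at (7.1, 3.3) in frame 1 and (9.2, 4.4) in frame 2.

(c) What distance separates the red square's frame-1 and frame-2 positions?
3.0

The red square moved from (3.4, 6.3) to (6.3, 7.0), a distance of √(2.9² + 0.7²) ≈ 3.0.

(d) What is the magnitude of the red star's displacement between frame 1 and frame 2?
3.6

The red star moved from (7.4, 1.6) to (3.8, 1.1), a distance of √(3.6² + 0.5²) ≈ 3.6.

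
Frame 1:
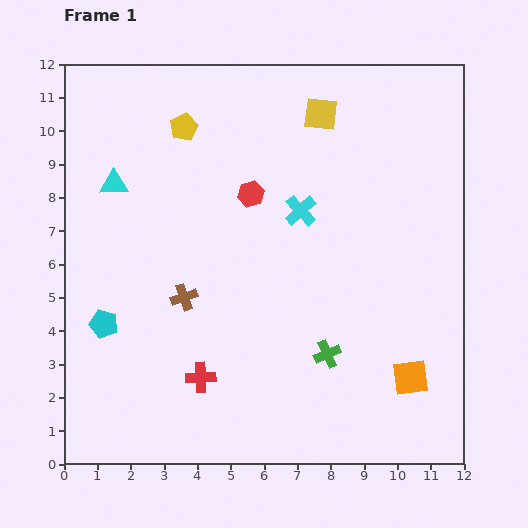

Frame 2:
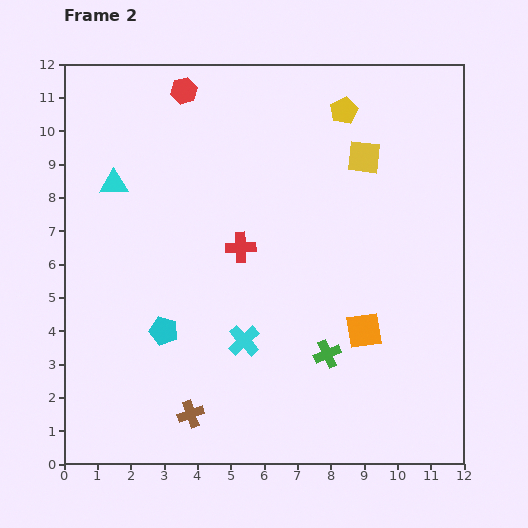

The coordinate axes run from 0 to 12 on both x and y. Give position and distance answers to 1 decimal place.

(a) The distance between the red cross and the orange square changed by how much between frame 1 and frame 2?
-1.8

Distance in frame 1: 6.3. Distance in frame 2: 4.5.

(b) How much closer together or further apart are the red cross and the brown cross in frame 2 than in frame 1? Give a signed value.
+2.7

Distance in frame 1: 2.5. Distance in frame 2: 5.2.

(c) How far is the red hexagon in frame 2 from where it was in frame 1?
3.7

The red hexagon moved from (5.6, 8.1) to (3.6, 11.2), a distance of √(2.0² + 3.1²) ≈ 3.7.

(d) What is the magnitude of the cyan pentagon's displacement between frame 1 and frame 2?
1.8

The cyan pentagon moved from (1.2, 4.2) to (3.0, 4.0), a distance of √(1.8² + 0.2²) ≈ 1.8.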